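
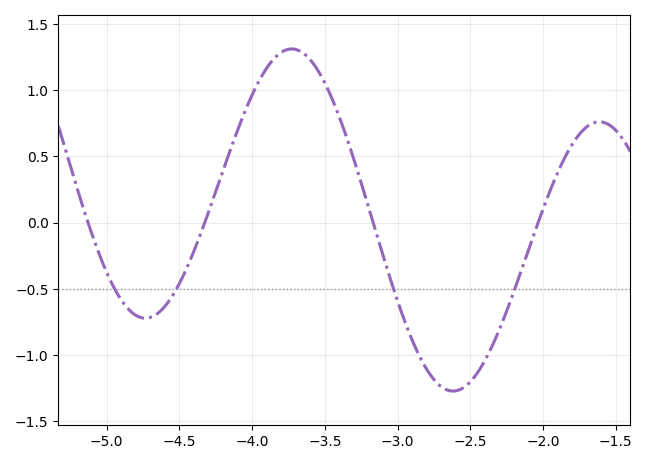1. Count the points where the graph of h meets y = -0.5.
4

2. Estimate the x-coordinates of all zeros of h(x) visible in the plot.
-5.13, -4.33, -3.17, -2.03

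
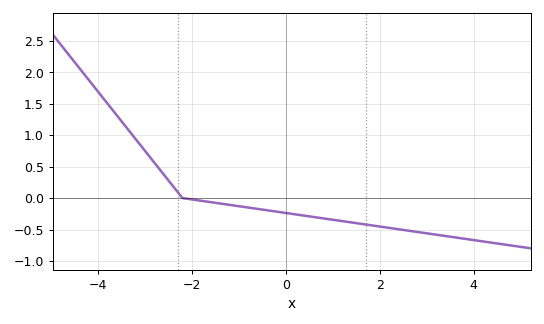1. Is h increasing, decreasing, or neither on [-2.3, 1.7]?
decreasing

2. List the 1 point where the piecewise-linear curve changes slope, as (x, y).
(-2.2, 0)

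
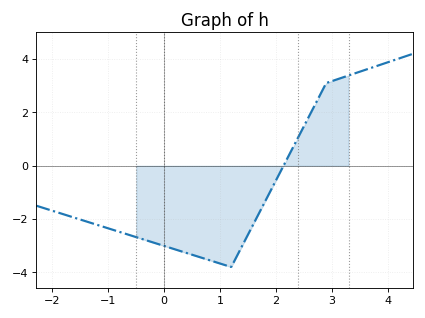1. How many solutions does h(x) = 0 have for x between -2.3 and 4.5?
1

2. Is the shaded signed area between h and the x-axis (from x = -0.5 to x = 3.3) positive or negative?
negative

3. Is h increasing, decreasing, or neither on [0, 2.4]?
neither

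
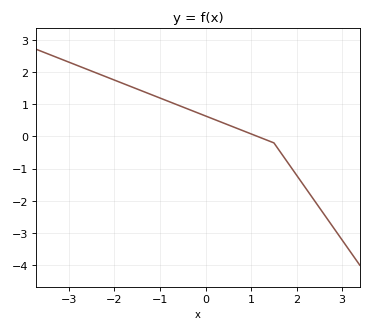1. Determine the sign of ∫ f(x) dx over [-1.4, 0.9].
positive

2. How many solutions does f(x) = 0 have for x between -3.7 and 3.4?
1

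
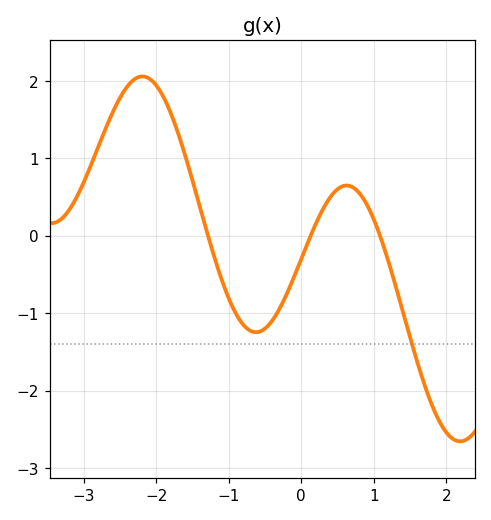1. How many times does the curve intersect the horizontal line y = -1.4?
1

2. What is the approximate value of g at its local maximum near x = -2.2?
2.06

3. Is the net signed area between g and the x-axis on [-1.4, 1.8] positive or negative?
negative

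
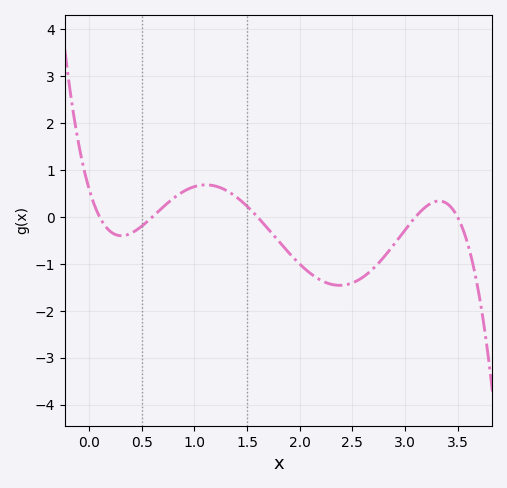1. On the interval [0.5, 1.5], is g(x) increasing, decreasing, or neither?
neither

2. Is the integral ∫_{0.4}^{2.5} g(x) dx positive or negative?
negative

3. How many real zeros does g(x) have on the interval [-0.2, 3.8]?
5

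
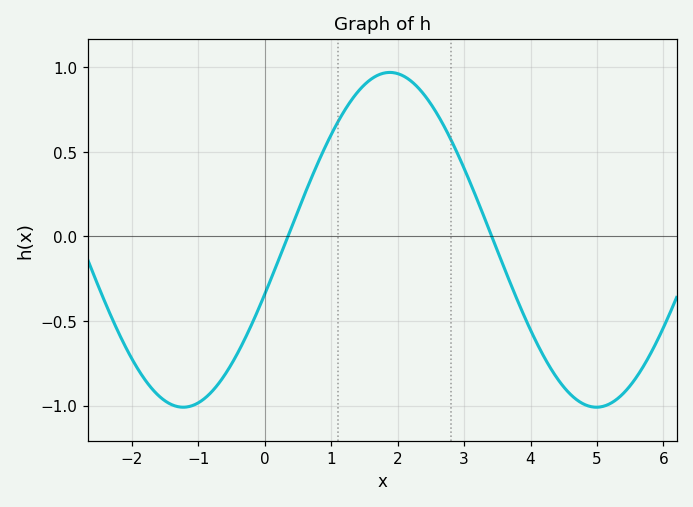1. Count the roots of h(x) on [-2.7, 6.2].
2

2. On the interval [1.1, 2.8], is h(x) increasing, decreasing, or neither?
neither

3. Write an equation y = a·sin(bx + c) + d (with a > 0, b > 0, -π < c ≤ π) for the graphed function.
y = 0.99sin(1x - 0.33) - 0.02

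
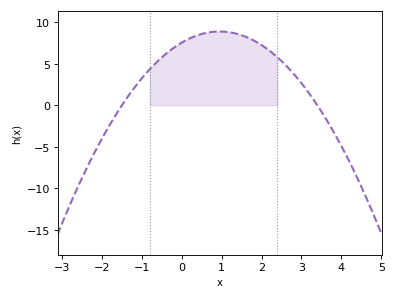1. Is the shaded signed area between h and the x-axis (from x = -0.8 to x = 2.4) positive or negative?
positive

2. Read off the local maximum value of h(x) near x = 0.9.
8.88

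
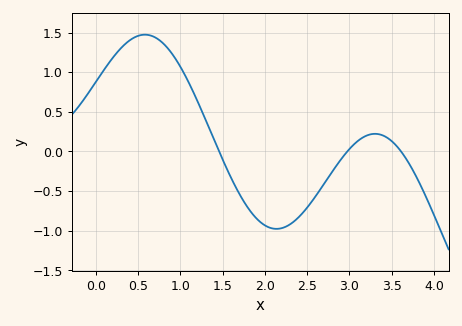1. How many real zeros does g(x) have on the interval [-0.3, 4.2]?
3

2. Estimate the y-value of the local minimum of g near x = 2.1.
-0.977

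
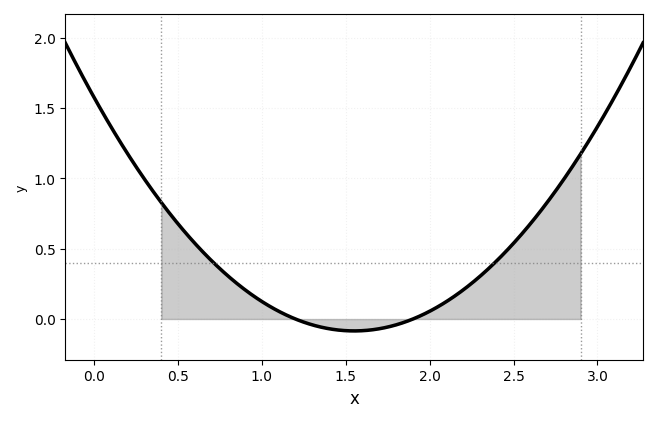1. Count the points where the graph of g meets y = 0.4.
2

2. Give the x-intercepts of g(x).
1.2, 1.9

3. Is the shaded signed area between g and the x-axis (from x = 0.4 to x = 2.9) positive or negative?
positive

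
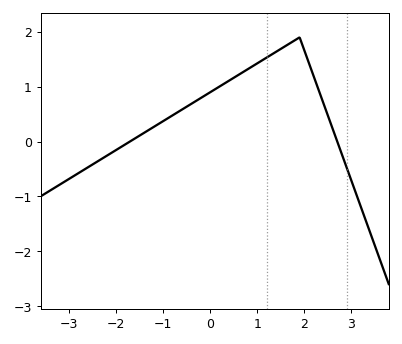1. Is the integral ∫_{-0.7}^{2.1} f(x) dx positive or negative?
positive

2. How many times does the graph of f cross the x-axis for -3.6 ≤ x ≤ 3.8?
2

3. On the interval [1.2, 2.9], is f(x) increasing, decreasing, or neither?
neither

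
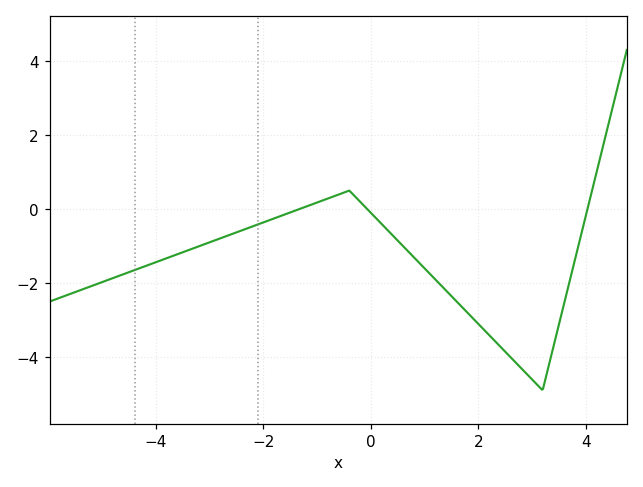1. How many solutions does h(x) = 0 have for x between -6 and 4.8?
3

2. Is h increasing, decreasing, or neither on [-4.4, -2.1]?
increasing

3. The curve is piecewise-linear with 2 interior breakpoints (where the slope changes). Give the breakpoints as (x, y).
(-0.4, 0.5); (3.2, -4.9)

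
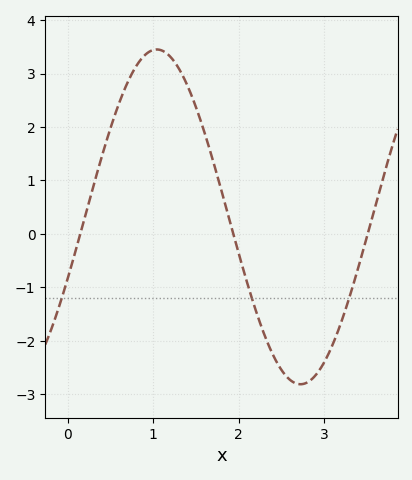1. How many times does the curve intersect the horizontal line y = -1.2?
3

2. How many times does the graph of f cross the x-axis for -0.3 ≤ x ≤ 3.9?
3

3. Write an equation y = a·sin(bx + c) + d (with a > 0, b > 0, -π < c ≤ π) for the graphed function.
y = 3.13sin(1.9x - 0.38) + 0.32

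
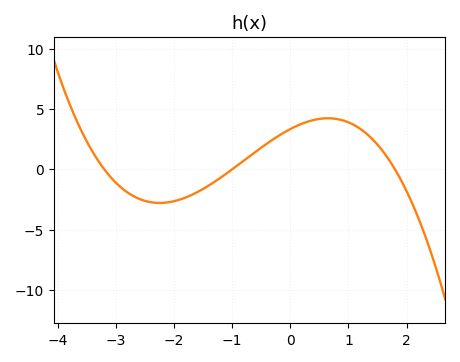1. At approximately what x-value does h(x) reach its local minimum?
-2.25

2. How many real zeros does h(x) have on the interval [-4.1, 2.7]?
3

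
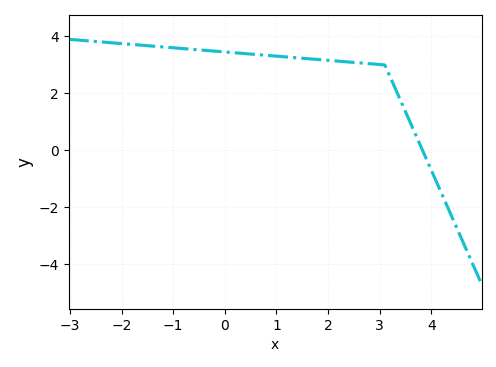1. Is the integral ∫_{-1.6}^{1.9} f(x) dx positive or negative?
positive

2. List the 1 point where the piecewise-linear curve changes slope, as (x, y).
(3.1, 3)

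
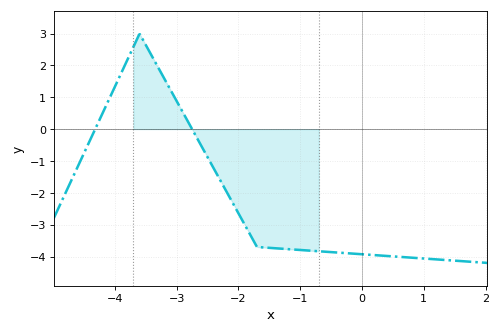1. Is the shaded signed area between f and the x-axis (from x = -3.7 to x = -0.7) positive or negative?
negative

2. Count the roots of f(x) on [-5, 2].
2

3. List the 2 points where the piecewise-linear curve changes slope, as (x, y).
(-3.6, 3); (-1.7, -3.7)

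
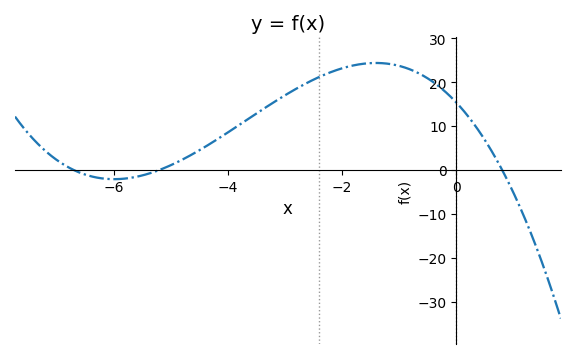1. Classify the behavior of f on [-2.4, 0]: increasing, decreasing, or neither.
neither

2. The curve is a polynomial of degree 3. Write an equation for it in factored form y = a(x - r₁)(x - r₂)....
y = -0.55(x + 6.7)(x + 5.2)(x - 0.8)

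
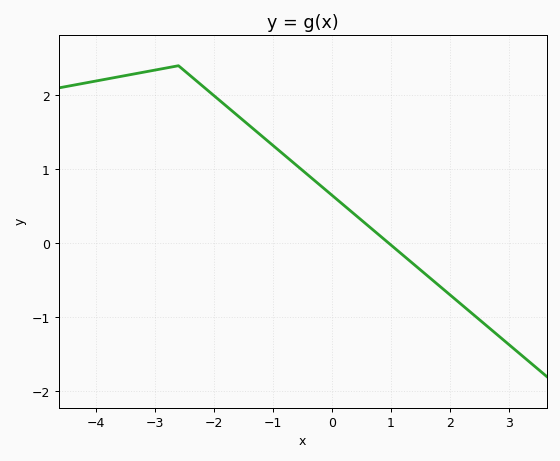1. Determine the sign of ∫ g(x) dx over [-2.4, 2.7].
positive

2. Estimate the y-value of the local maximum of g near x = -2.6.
2.4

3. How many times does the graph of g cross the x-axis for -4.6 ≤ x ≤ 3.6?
1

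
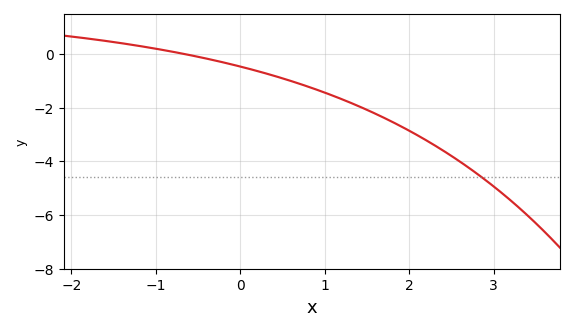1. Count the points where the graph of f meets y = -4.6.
1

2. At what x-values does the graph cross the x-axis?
-0.667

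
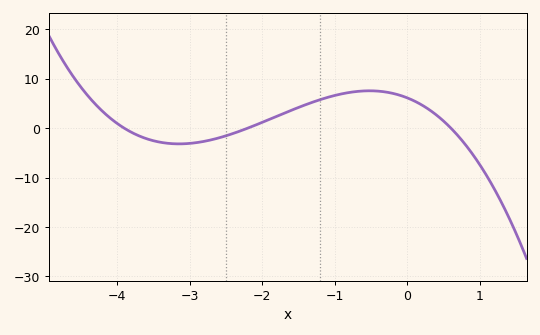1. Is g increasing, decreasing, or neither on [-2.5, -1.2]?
increasing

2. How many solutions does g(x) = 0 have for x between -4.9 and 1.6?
3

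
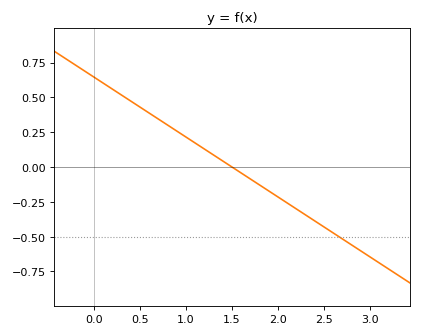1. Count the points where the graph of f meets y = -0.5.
1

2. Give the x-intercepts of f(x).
1.5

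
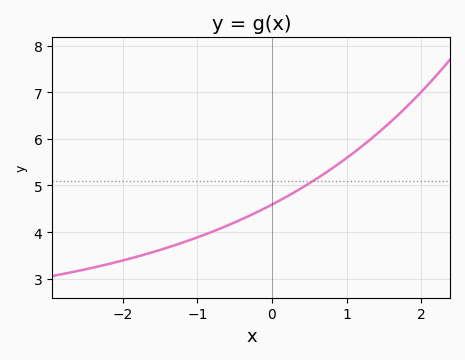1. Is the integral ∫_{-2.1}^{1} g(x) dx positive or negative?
positive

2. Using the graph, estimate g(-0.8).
4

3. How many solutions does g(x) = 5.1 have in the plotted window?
1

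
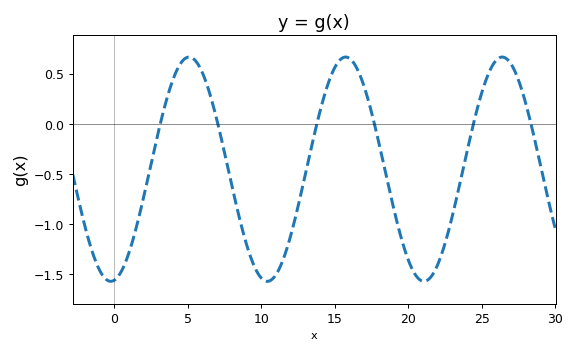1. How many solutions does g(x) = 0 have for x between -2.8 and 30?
6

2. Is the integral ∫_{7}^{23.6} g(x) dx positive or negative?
negative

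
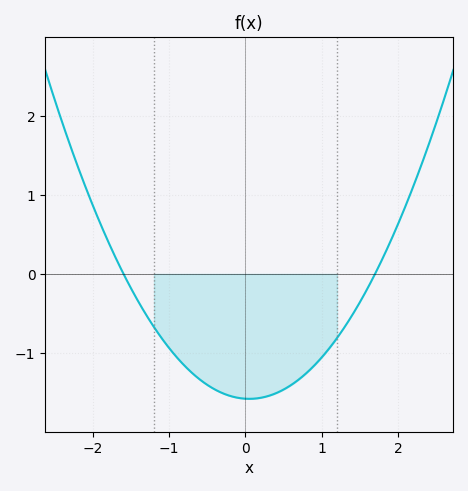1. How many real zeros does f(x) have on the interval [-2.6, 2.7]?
2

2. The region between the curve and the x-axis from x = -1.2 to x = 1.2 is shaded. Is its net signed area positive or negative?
negative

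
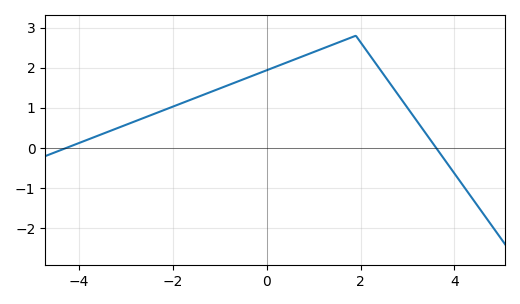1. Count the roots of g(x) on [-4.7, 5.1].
2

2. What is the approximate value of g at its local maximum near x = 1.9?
2.8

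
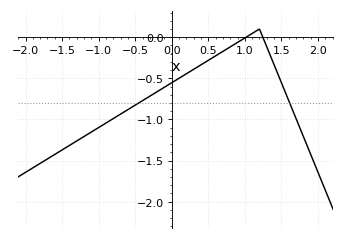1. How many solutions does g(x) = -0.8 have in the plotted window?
2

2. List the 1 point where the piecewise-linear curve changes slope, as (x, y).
(1.2, 0.1)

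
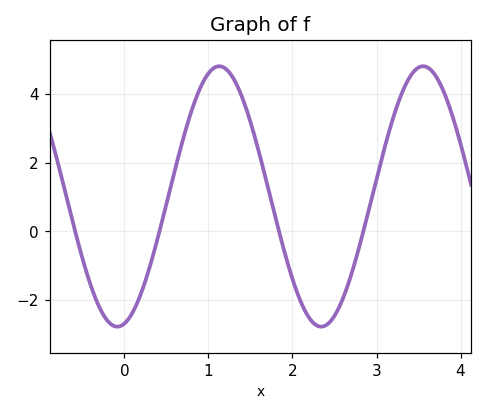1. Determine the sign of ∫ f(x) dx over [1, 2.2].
positive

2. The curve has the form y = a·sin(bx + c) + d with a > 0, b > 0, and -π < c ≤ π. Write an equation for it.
y = 3.8sin(2.6x - 1.4) + 1.01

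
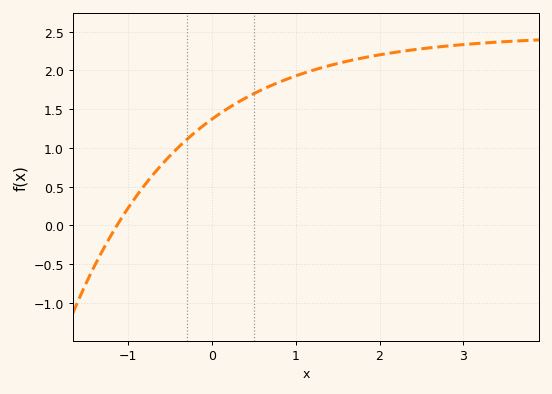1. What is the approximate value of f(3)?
2.33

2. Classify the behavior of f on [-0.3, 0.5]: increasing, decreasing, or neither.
increasing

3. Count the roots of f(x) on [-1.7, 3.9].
1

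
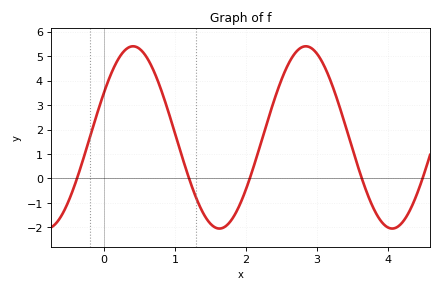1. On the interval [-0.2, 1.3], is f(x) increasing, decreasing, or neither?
neither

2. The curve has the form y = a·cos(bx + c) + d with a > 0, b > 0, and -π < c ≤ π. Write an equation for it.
y = 3.73cos(2.6x - 1.1) + 1.68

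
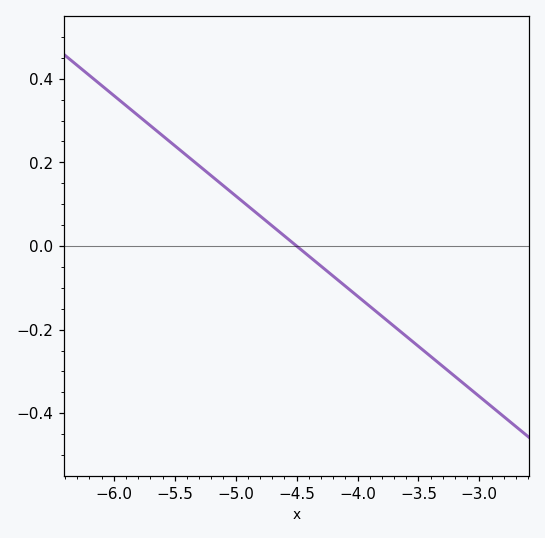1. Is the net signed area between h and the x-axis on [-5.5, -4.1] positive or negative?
positive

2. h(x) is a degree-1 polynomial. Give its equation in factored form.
y = -0.24(x + 4.5)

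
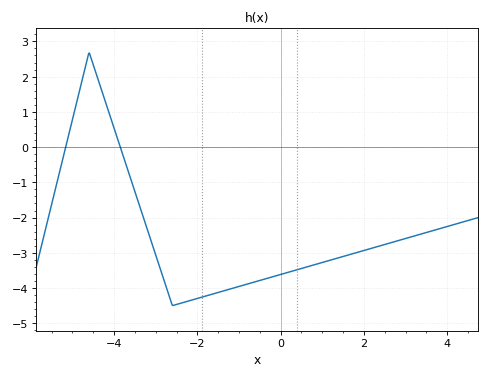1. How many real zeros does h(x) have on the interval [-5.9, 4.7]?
2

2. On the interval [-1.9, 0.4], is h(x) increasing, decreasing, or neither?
increasing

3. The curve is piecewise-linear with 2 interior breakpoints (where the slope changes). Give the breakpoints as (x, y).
(-4.6, 2.7); (-2.6, -4.5)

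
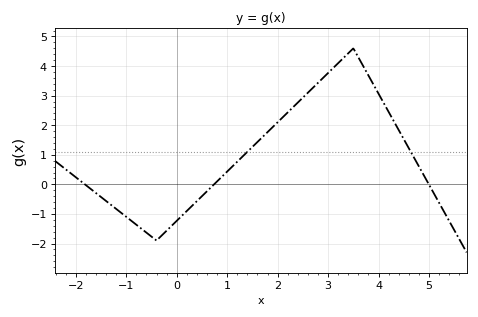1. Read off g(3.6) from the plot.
4.3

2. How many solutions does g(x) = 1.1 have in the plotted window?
2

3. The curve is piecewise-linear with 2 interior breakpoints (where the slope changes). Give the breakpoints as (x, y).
(-0.4, -1.9); (3.5, 4.6)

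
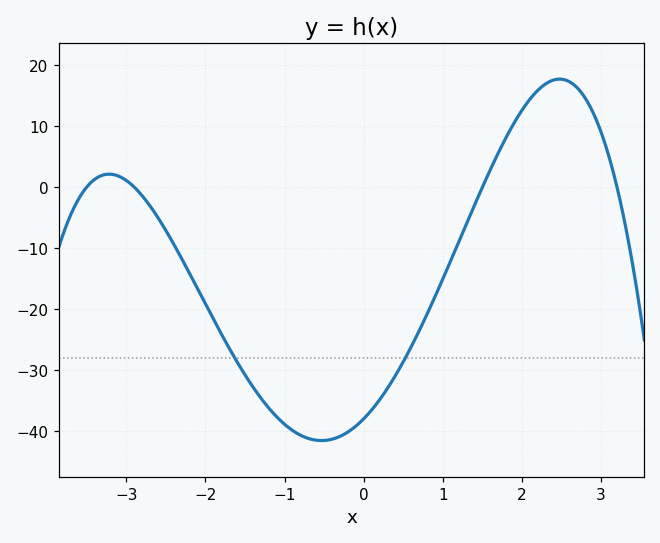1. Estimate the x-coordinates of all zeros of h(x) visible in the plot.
-3.5, -2.9, 1.5, 3.2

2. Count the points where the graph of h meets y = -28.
2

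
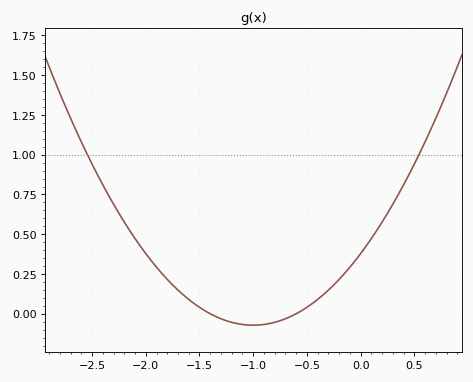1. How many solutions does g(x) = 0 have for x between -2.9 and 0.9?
2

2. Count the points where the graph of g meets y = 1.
2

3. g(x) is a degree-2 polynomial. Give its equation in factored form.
y = 0.45(x + 1.4)(x + 0.6)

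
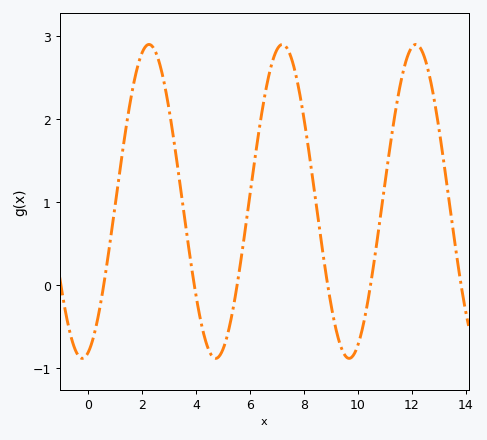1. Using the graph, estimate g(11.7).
2.6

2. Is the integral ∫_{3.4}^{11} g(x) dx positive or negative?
positive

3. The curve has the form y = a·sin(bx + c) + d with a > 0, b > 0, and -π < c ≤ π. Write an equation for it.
y = 1.89sin(1.3x - 1.3) + 1.01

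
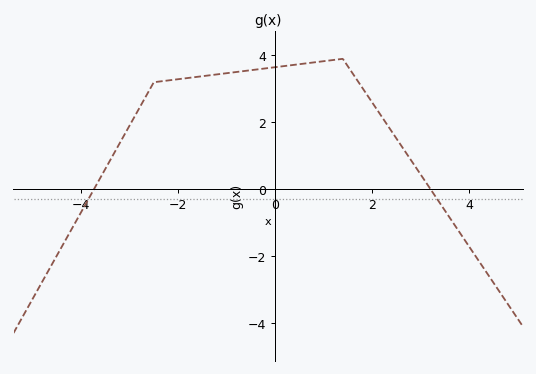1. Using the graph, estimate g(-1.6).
3.36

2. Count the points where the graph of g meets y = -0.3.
2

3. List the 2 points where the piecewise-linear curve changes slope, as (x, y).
(-2.5, 3.2); (1.4, 3.9)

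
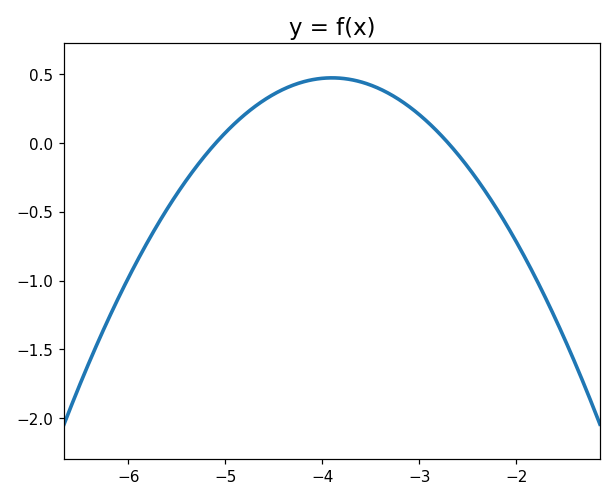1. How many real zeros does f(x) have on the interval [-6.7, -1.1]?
2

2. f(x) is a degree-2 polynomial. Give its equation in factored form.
y = -0.33(x + 5.1)(x + 2.7)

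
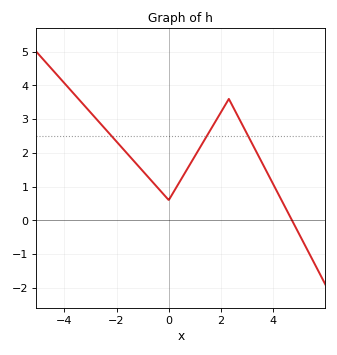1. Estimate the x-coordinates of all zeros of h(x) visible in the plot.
4.72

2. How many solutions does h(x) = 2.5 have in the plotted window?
3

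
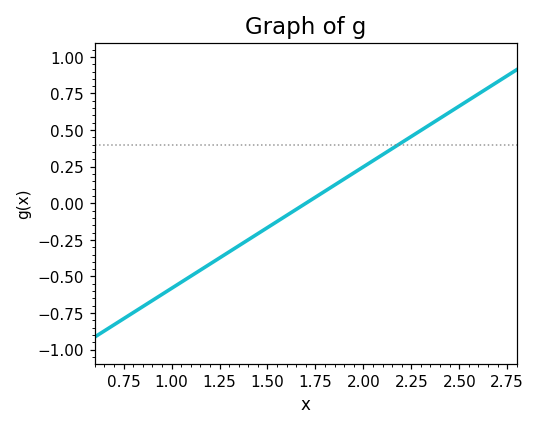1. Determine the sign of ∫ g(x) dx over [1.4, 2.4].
positive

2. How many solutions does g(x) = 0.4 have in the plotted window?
1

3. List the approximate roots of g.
1.7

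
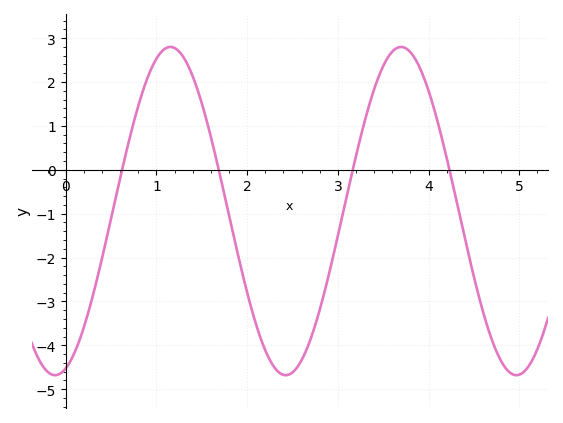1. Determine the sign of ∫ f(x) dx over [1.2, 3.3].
negative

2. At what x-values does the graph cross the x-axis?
0.6, 1.7, 3.2, 4.2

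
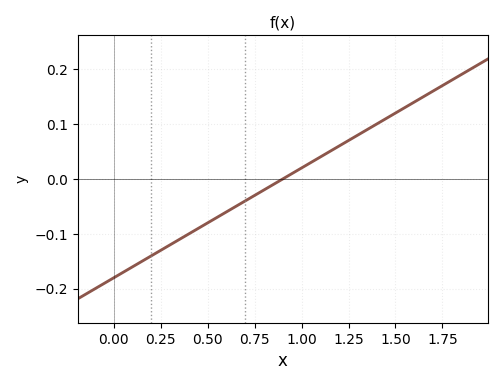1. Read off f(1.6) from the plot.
0.14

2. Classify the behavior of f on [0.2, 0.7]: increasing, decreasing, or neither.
increasing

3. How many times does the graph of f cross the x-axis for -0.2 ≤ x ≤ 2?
1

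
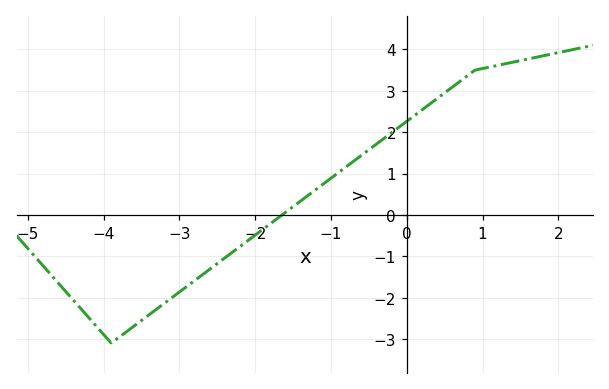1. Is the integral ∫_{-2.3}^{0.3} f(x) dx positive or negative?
positive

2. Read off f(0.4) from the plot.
2.8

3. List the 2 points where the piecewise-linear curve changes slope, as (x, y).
(-3.9, -3.1); (0.9, 3.5)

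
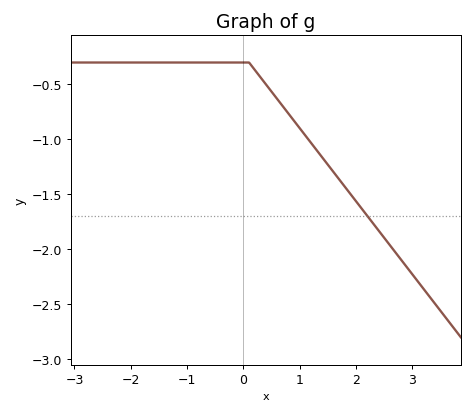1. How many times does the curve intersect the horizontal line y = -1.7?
1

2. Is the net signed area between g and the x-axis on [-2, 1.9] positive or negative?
negative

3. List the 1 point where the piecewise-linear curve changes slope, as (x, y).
(0.1, -0.3)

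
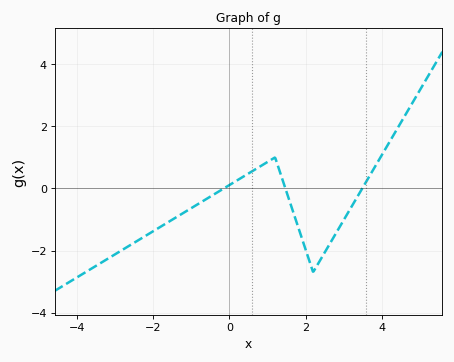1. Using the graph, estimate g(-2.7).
-1.89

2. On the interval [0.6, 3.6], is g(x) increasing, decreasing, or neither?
neither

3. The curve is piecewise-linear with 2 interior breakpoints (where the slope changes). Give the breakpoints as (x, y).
(1.2, 1); (2.2, -2.7)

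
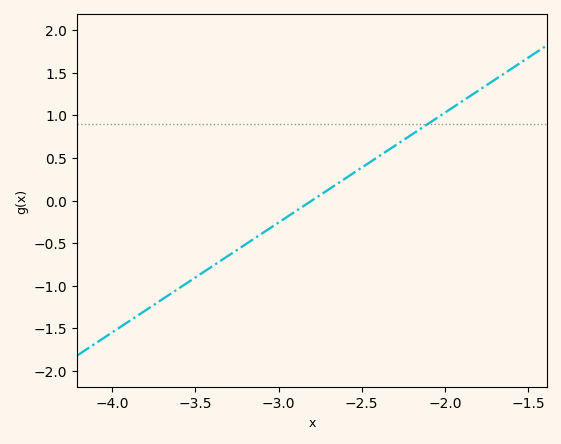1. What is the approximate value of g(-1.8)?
1.3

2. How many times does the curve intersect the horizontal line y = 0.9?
1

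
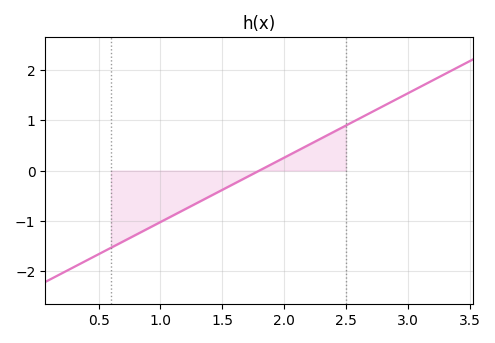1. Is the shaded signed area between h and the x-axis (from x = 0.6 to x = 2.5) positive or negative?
negative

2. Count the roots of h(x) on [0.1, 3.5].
1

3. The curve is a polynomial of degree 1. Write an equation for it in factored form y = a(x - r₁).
y = 1.28(x - 1.8)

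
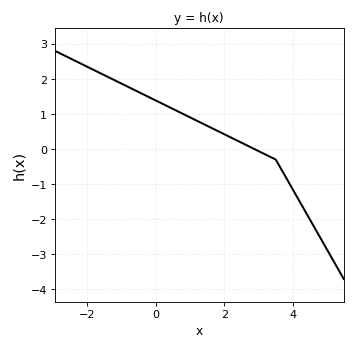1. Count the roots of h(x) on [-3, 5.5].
1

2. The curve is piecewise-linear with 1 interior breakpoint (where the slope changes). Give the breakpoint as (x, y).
(3.5, -0.3)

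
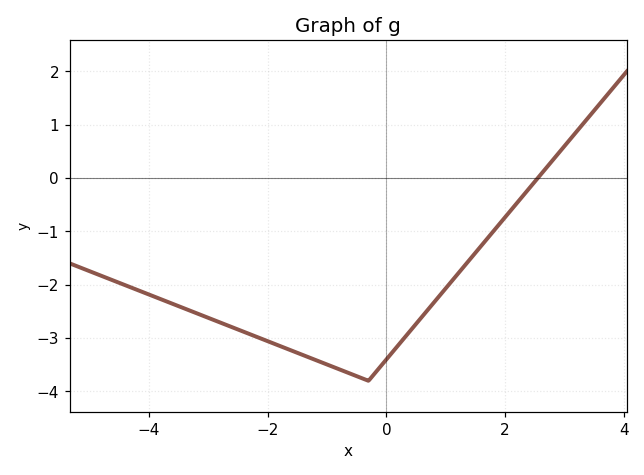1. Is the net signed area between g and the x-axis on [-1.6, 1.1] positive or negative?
negative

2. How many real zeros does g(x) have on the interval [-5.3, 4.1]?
1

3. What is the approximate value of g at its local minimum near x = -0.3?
-3.8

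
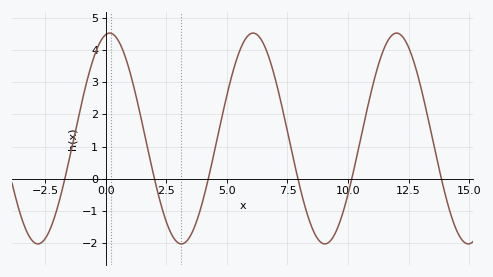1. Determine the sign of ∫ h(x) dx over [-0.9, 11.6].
positive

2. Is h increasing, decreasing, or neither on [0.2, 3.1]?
decreasing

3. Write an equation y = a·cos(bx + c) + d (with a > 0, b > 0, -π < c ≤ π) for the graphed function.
y = 3.29cos(1.1x - 0.16) + 1.25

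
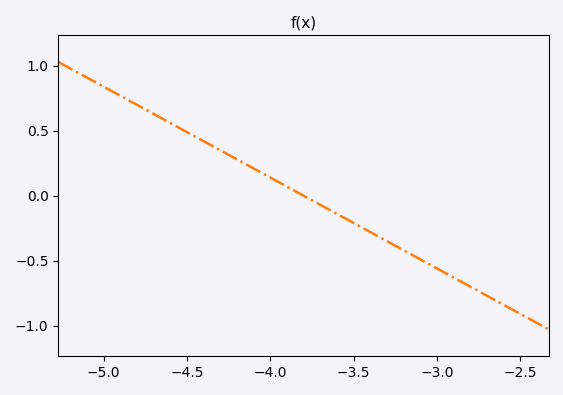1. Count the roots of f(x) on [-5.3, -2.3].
1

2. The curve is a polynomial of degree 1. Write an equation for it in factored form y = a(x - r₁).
y = -0.7(x + 3.8)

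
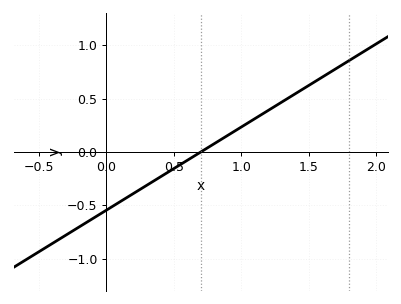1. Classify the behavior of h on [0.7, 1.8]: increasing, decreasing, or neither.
increasing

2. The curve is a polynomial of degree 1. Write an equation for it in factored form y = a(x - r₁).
y = 0.78(x - 0.7)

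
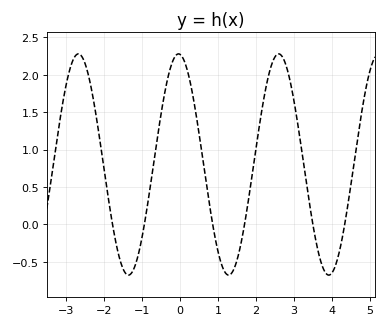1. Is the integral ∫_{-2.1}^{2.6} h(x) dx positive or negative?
positive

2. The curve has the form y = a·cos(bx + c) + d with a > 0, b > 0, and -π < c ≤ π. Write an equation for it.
y = 1.48cos(2.38x + 0.09) + 0.8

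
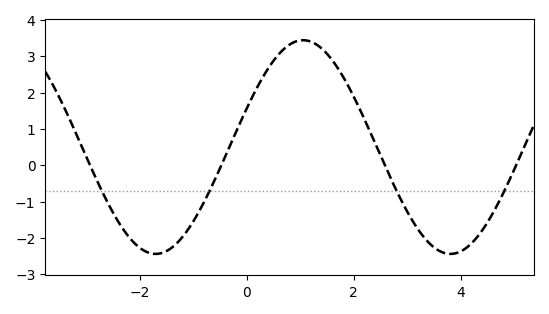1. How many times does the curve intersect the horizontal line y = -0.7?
4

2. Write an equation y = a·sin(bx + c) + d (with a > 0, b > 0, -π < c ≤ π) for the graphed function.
y = 2.94sin(1.14x + 0.37) + 0.5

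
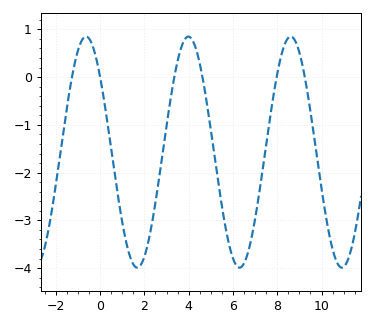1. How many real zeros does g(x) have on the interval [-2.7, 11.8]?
6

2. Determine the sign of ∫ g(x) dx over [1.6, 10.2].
negative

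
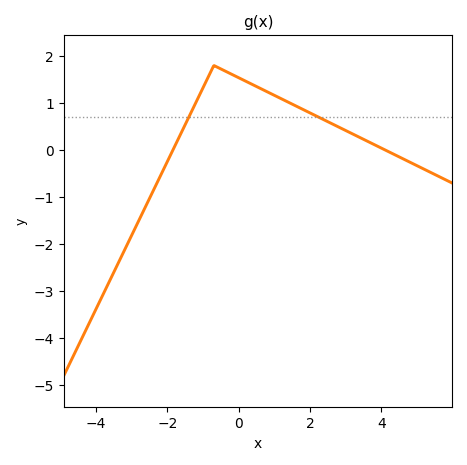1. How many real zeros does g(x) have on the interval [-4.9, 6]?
2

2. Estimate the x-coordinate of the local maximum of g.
-0.699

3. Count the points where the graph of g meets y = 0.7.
2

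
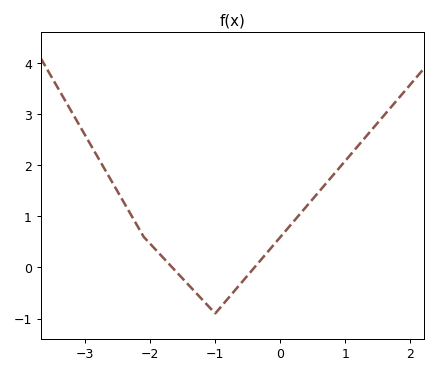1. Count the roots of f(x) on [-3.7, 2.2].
2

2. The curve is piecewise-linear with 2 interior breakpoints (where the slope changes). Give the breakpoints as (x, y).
(-2.1, 0.6); (-1, -0.9)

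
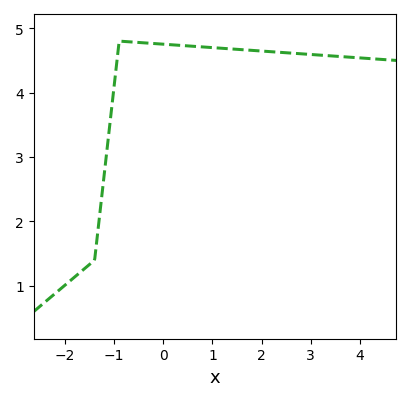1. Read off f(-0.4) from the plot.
4.8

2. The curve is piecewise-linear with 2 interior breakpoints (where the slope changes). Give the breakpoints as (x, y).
(-1.4, 1.4); (-0.9, 4.8)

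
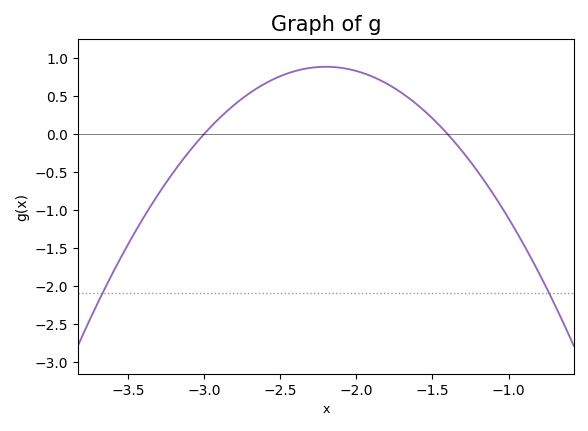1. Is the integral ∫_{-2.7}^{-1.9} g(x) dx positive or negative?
positive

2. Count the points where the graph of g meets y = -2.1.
2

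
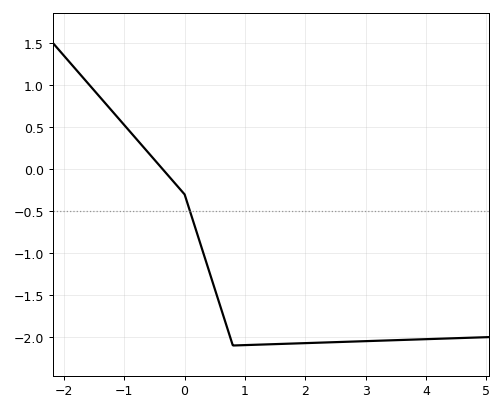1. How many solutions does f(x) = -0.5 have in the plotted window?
1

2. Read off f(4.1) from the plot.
-2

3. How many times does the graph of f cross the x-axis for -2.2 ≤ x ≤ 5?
1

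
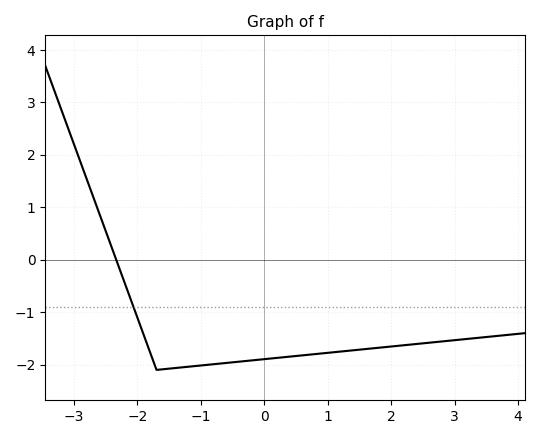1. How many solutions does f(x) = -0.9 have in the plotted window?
1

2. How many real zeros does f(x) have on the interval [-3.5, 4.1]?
1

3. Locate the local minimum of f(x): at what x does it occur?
-1.6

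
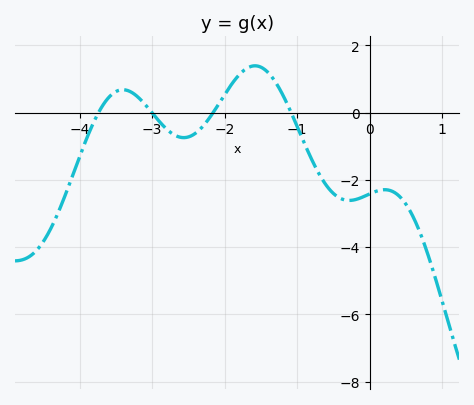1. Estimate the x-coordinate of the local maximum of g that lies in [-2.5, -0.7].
-1.6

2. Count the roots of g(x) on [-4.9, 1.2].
4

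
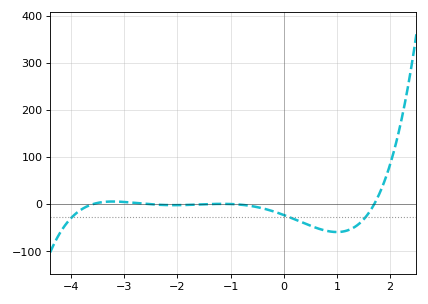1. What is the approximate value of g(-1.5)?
0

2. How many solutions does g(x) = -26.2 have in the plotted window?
3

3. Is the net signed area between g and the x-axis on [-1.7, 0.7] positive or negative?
negative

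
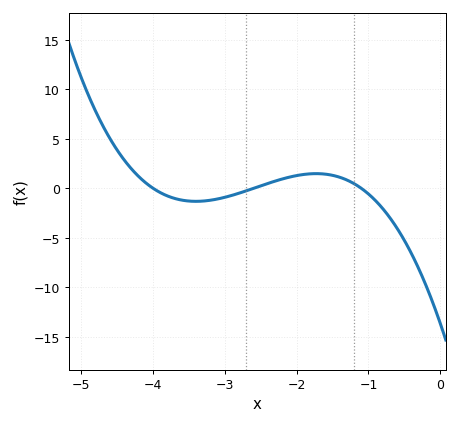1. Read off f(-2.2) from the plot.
0.942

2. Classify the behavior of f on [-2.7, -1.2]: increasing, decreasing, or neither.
neither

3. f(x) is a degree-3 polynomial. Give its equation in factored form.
y = -1.19(x + 4)(x + 2.6)(x + 1.1)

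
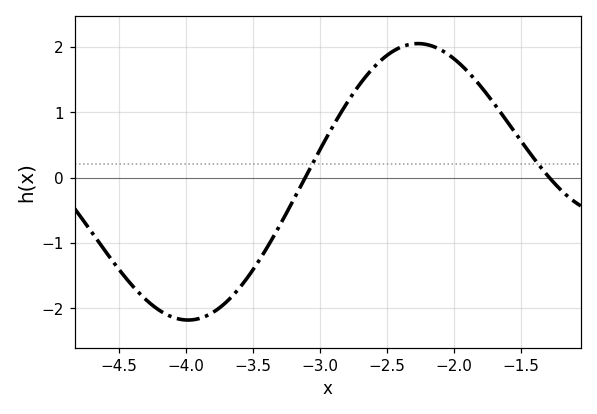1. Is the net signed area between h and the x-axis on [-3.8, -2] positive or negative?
positive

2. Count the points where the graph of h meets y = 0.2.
2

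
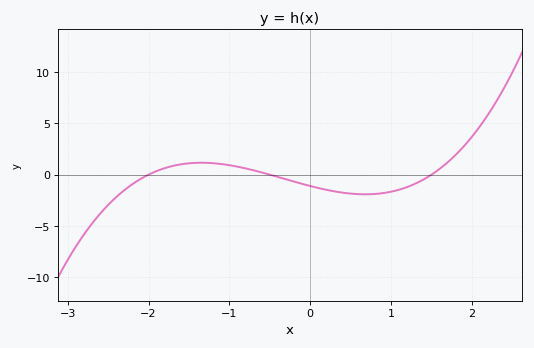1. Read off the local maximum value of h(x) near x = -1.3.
1.17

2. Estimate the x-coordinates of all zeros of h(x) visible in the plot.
-2, -0.5, 1.5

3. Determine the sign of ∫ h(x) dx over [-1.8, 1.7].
negative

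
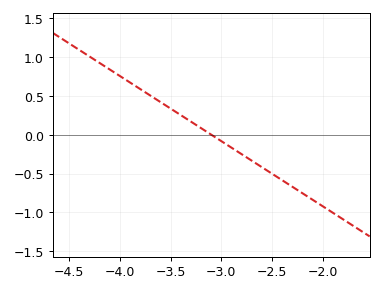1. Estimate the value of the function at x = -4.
0.75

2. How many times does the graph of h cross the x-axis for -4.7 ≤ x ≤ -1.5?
1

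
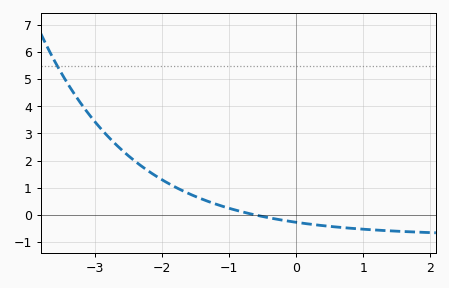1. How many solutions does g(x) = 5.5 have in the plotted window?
1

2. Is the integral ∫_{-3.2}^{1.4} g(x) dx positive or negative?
positive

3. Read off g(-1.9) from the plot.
1.16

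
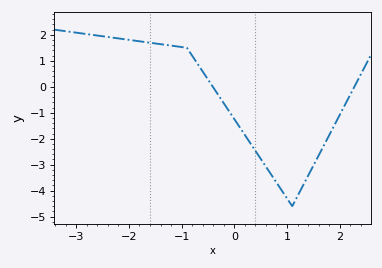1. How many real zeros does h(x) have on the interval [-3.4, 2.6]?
2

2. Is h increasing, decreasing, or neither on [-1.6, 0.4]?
decreasing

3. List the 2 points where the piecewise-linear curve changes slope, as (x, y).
(-0.9, 1.5); (1.1, -4.6)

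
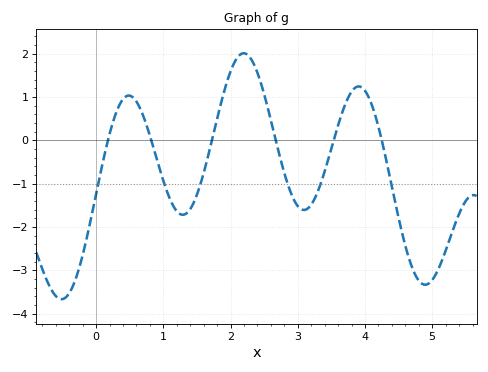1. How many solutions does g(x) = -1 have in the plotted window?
6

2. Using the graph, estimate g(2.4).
1.6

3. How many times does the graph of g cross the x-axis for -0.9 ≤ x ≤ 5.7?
6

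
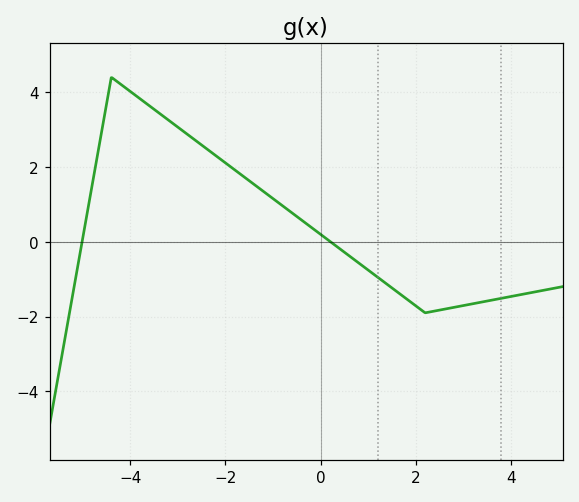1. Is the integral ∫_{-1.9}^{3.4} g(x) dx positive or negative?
negative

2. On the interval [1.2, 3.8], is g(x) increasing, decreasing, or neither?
neither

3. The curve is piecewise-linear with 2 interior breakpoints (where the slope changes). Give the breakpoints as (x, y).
(-4.4, 4.4); (2.2, -1.9)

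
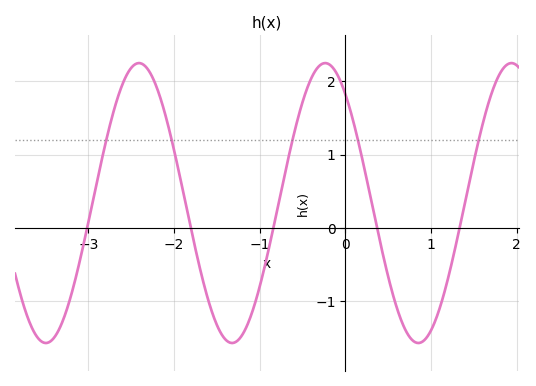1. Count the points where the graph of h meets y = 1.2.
5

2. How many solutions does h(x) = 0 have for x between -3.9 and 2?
5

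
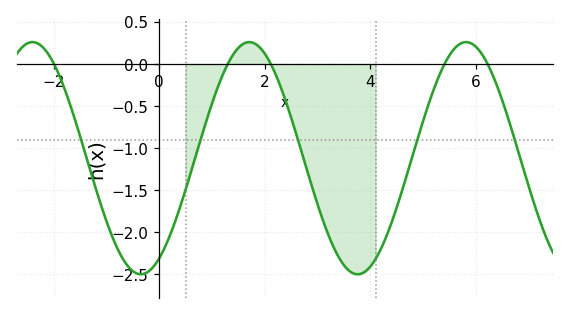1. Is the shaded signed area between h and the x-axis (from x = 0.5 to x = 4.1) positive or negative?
negative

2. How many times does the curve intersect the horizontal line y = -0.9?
5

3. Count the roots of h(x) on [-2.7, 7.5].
5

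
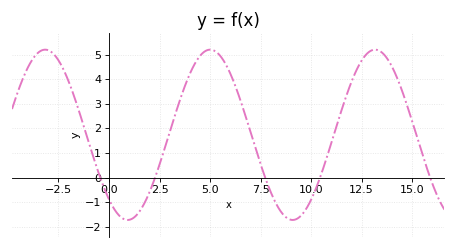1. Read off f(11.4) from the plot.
2.5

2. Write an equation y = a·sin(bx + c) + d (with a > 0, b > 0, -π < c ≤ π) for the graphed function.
y = 3.47sin(0.77x - 2.3) + 1.74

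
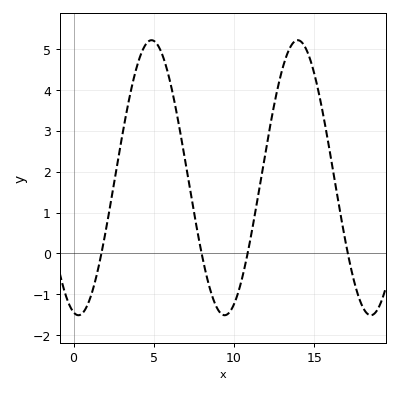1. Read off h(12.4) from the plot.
3.4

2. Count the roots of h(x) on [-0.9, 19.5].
4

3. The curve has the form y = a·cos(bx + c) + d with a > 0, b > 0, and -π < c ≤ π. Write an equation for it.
y = 3.36cos(0.69x + 2.9) + 1.85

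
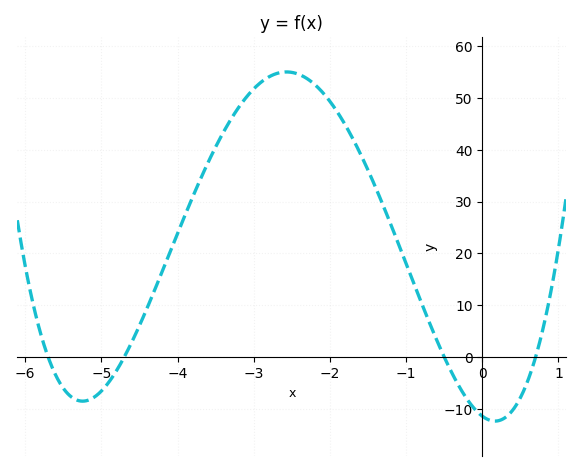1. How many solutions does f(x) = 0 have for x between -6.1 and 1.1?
4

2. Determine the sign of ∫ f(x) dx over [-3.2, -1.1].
positive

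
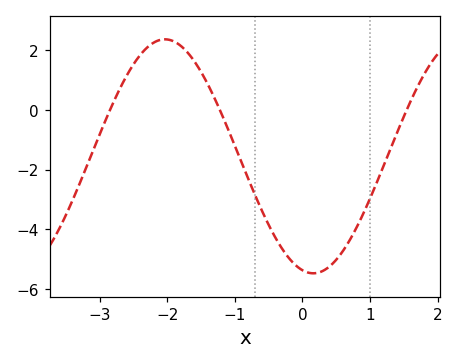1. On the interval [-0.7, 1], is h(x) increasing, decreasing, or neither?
neither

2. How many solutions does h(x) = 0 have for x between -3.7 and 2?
3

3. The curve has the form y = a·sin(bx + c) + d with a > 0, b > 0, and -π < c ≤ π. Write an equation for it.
y = 3.92sin(1.4x - 1.8) - 1.55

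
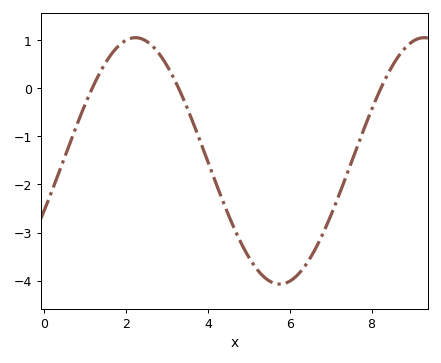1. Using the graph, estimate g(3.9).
-1.3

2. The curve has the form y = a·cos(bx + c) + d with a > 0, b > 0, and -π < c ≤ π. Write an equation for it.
y = 2.56cos(0.89x - 2) - 1.51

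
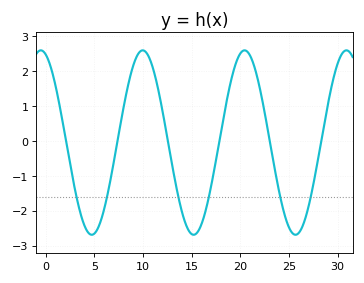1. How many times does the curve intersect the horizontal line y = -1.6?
6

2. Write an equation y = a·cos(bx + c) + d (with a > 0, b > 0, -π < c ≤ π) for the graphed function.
y = 2.64cos(0.6x + 0.302) - 0.05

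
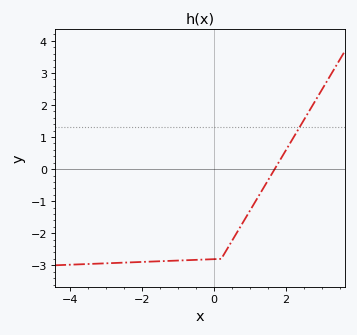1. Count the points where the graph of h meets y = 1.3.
1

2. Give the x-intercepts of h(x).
1.69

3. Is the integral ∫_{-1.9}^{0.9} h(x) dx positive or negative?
negative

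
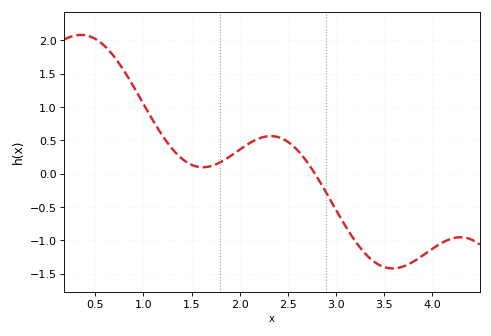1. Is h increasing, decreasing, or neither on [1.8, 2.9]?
neither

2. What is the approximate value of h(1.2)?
0.55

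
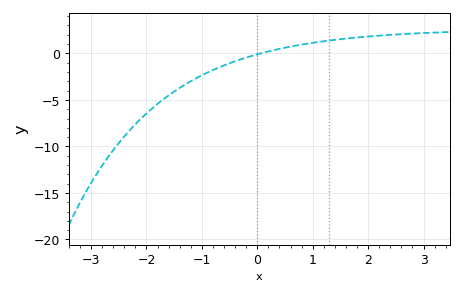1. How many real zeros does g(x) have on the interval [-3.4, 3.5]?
1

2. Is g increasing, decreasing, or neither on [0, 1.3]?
increasing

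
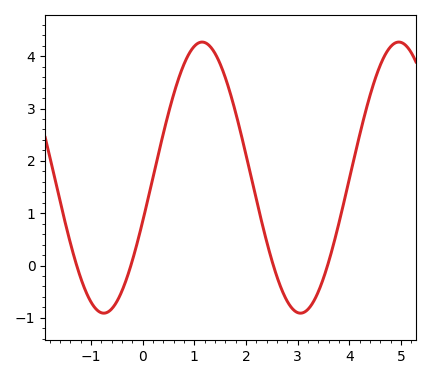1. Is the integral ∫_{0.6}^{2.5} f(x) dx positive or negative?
positive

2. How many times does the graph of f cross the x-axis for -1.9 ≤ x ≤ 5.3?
4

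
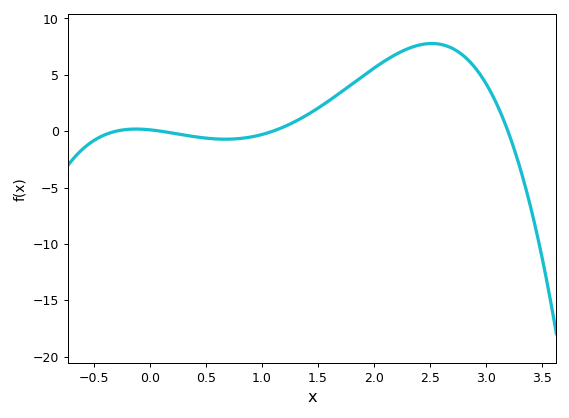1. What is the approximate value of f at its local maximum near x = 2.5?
7.78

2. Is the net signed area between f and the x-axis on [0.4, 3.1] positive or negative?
positive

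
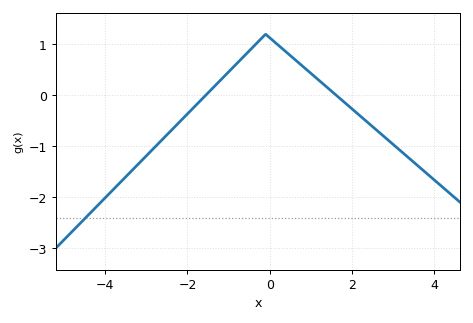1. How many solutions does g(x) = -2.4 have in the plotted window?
1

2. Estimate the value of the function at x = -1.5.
0.049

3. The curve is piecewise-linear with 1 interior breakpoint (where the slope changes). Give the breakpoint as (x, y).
(-0.1, 1.2)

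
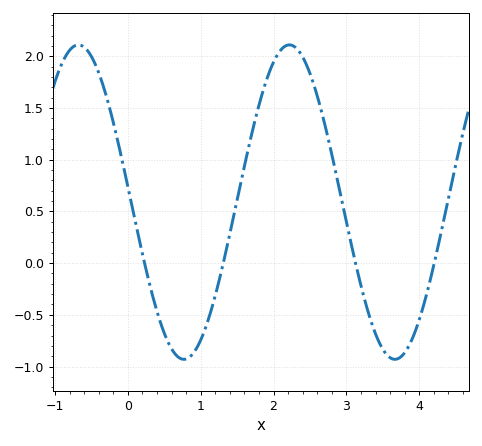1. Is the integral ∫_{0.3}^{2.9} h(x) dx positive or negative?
positive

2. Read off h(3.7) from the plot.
-0.926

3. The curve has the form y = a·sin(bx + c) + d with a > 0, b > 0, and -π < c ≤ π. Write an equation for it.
y = 1.52sin(2.17x + 3.04) + 0.59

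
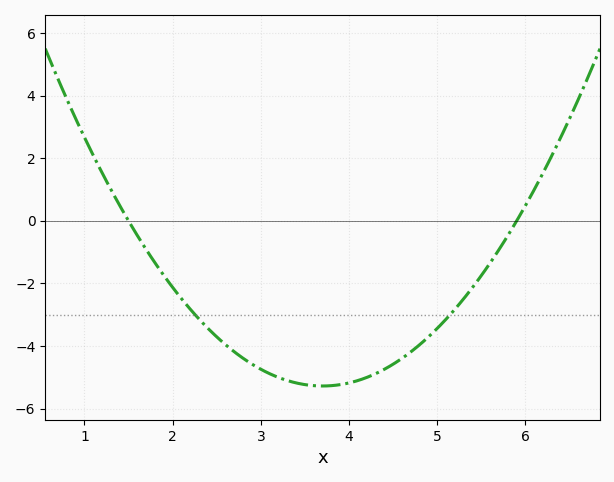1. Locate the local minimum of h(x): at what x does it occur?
3.7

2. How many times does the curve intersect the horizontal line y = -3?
2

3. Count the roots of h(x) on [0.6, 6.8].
2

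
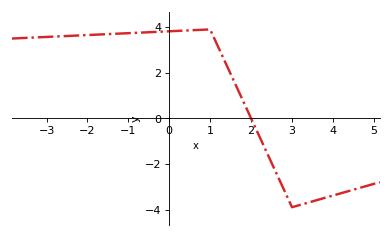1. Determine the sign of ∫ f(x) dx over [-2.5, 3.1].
positive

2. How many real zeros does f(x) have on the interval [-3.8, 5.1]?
1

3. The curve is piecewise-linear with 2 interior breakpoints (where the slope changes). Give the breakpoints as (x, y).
(1, 3.9); (3, -3.9)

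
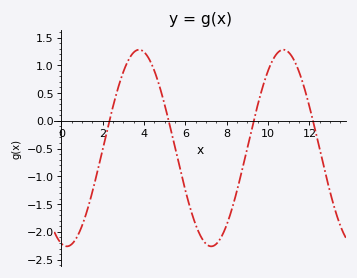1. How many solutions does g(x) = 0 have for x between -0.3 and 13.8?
4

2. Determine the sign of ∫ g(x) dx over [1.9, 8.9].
negative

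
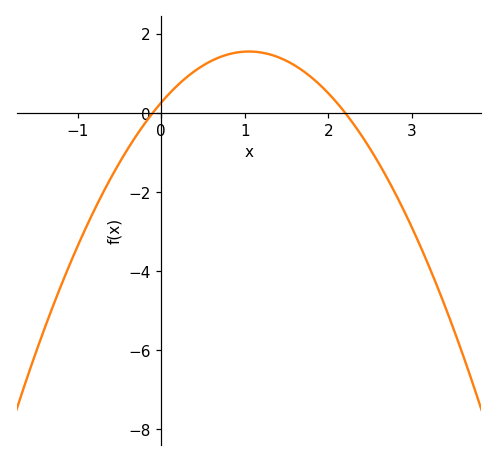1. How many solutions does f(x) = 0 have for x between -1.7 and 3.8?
2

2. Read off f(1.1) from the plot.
1.54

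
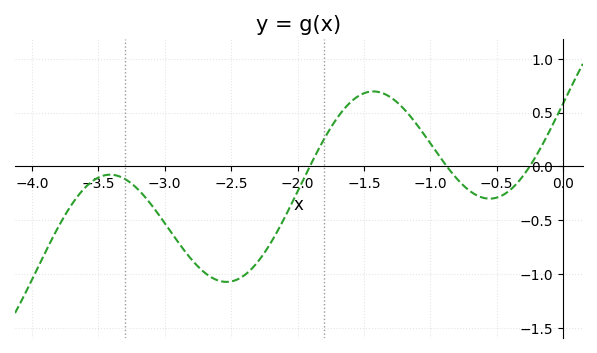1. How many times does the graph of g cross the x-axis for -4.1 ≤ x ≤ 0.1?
3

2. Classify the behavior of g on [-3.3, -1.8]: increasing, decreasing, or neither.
neither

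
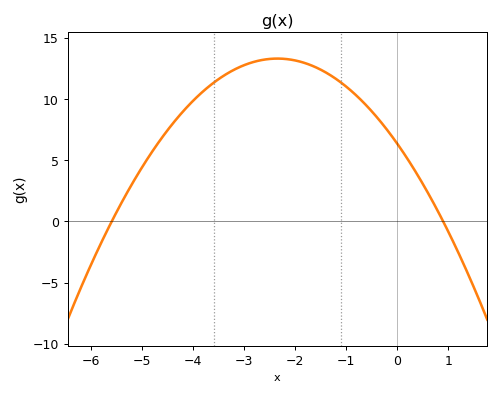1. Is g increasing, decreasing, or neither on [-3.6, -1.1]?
neither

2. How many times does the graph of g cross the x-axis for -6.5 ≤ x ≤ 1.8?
2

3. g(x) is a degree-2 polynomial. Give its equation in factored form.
y = -1.26(x + 5.6)(x - 0.9)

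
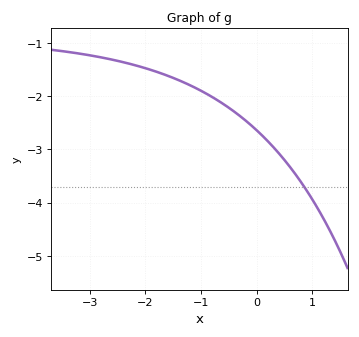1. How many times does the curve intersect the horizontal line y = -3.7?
1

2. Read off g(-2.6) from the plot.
-1.31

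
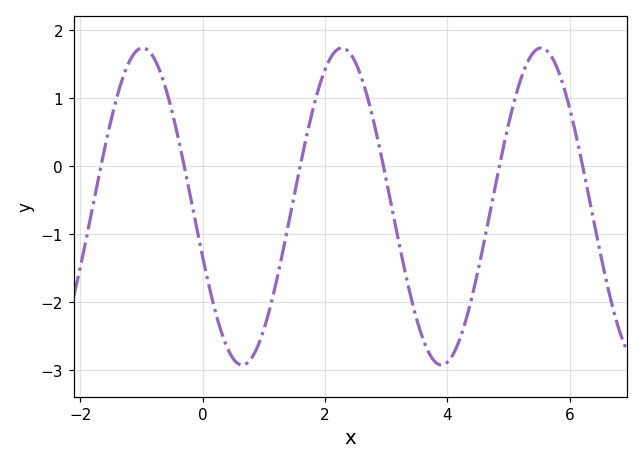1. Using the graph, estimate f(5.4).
1.67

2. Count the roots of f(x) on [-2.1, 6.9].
6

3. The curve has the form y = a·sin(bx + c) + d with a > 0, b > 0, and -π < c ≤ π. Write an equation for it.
y = 2.33sin(1.93x - 2.82) - 0.59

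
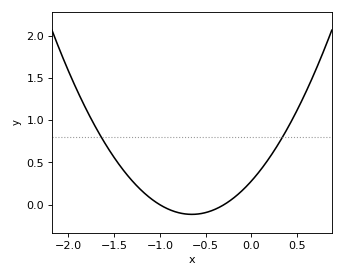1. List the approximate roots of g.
-1, -0.3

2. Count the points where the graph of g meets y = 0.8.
2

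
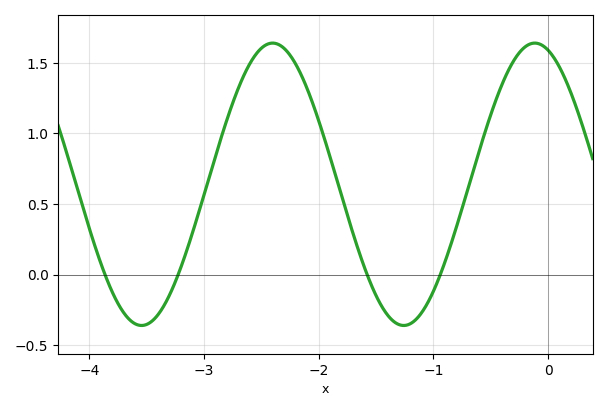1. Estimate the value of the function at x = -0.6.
0.9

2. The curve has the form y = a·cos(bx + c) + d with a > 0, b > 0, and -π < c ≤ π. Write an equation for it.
y = 1cos(2.8x + 0.32) + 0.64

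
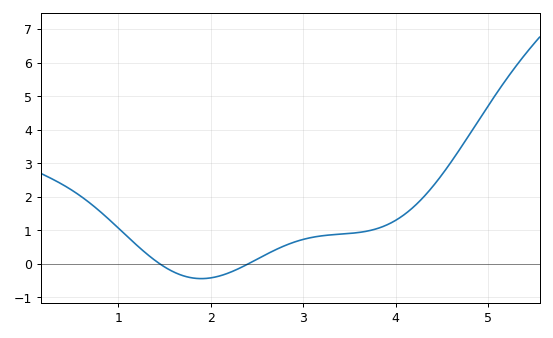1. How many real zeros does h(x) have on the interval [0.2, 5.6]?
2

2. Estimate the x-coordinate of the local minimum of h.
1.9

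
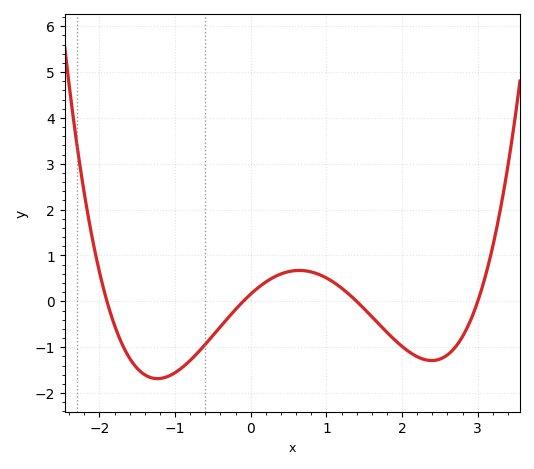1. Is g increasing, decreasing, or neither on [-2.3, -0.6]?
neither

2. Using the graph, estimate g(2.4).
-1.29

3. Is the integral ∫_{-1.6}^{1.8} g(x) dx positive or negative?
negative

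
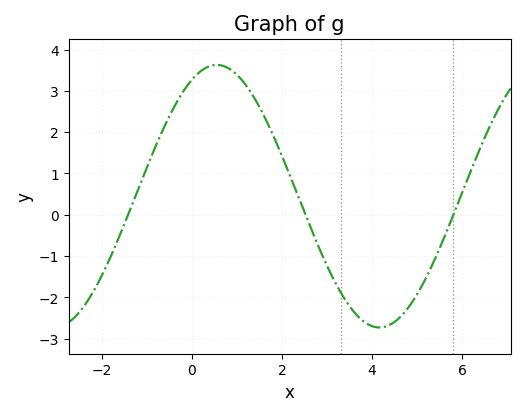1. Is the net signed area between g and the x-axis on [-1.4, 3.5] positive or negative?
positive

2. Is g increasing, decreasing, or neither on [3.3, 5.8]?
neither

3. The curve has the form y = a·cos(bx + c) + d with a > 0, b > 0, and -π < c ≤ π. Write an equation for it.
y = 3.18cos(0.87x - 0.48) + 0.45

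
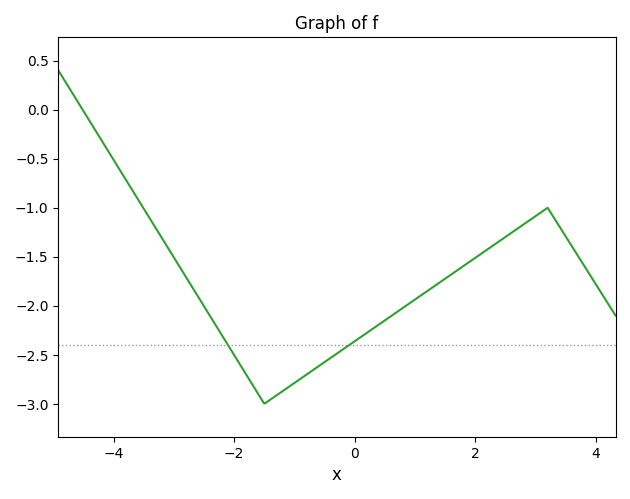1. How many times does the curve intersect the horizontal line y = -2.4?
2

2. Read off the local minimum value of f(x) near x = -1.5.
-3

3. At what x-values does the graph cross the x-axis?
-4.51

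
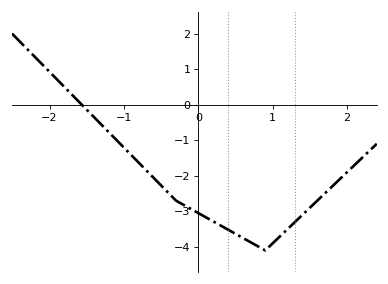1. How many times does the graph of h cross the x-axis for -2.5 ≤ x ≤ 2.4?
1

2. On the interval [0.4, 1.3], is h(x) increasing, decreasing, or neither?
neither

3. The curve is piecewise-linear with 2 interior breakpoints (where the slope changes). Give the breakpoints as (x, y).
(-0.3, -2.7); (0.9, -4.1)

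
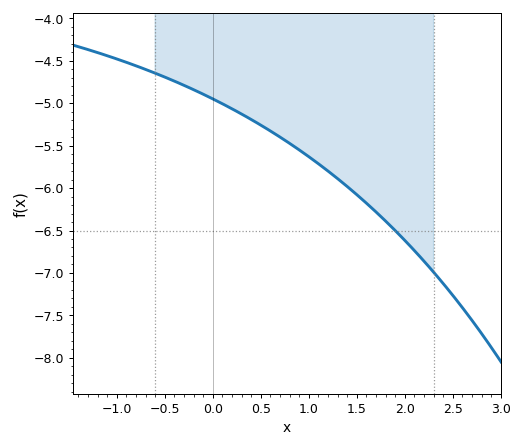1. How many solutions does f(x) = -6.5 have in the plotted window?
1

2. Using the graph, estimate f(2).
-6.6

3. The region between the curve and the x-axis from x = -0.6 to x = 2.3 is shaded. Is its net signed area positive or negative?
negative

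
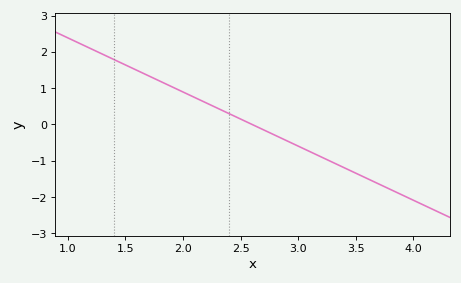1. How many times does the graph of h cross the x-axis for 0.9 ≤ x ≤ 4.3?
1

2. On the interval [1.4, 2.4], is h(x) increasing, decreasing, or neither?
decreasing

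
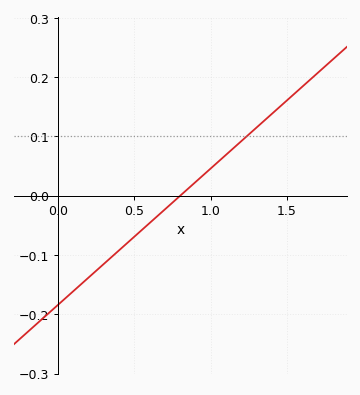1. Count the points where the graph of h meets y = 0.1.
1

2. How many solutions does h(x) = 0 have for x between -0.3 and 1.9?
1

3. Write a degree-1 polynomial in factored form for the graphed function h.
y = 0.23(x - 0.8)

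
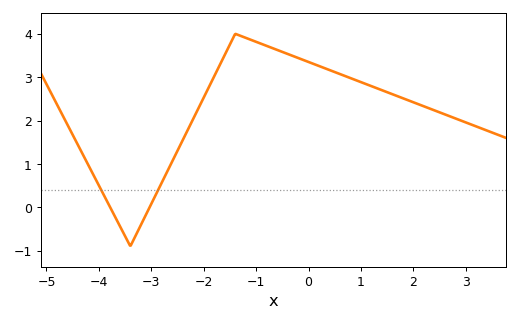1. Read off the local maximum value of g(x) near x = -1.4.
4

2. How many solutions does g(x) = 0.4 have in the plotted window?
2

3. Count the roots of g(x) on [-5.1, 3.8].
2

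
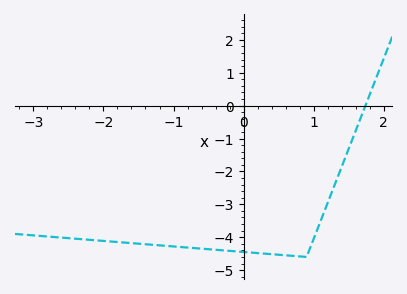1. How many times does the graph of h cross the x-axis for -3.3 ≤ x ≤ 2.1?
1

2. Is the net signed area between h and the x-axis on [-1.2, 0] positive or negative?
negative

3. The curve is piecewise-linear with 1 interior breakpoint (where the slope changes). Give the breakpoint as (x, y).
(0.9, -4.6)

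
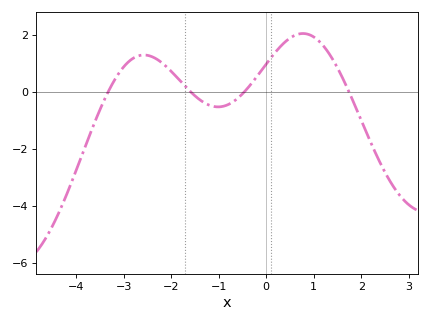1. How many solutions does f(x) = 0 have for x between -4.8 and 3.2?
4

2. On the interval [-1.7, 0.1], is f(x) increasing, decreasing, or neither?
neither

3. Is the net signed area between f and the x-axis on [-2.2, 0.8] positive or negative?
positive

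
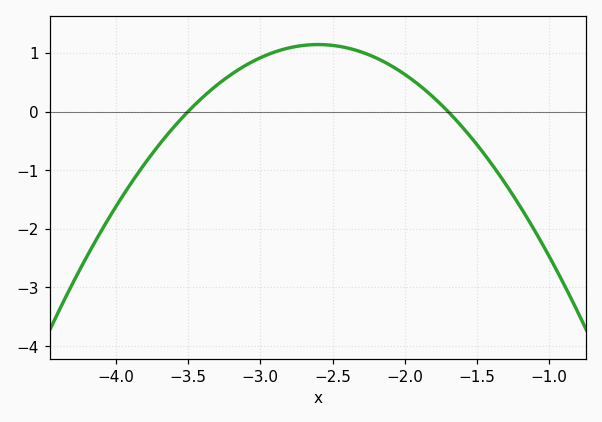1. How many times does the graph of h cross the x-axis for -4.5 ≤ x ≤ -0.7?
2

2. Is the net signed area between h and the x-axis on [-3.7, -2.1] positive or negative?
positive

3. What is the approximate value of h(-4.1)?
-2.03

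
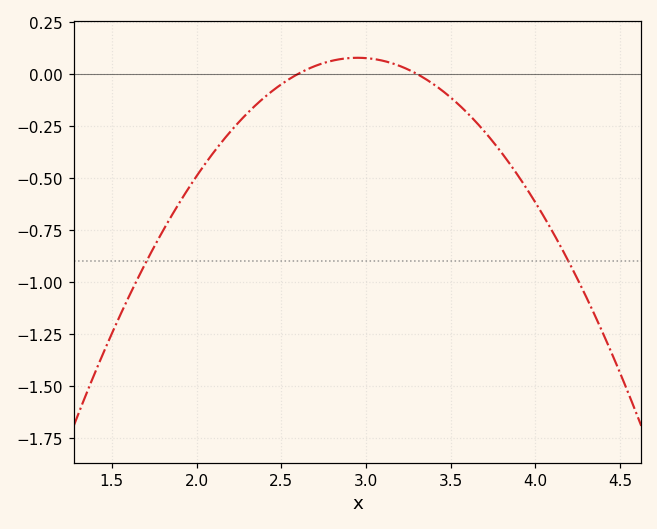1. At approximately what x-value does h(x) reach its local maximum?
2.95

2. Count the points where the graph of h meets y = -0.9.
2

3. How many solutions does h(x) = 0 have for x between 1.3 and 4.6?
2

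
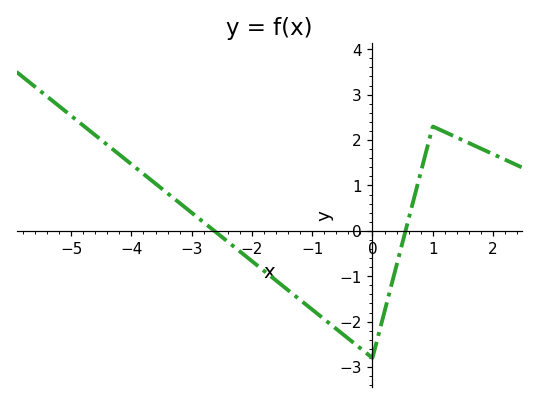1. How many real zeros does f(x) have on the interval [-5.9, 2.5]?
2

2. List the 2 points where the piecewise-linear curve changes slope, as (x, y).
(0, -2.8); (1, 2.3)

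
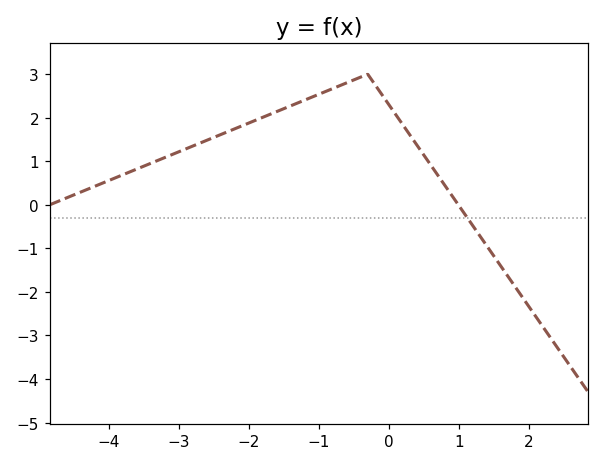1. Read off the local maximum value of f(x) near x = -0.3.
3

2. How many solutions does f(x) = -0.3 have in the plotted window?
1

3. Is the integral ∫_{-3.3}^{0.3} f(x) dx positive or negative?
positive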